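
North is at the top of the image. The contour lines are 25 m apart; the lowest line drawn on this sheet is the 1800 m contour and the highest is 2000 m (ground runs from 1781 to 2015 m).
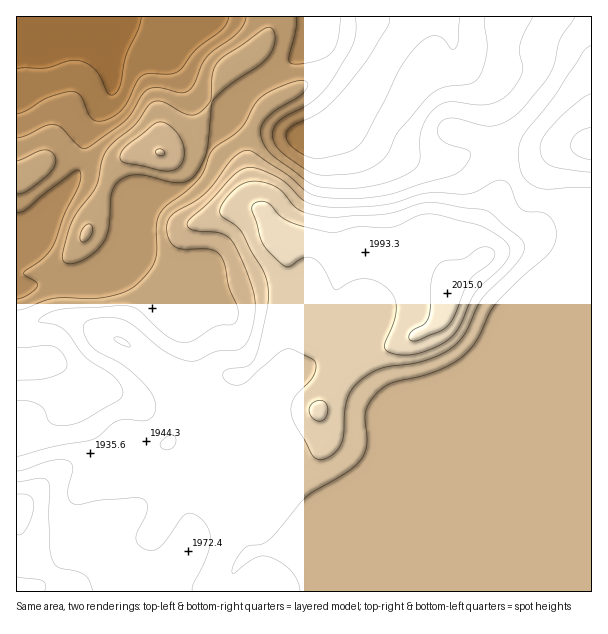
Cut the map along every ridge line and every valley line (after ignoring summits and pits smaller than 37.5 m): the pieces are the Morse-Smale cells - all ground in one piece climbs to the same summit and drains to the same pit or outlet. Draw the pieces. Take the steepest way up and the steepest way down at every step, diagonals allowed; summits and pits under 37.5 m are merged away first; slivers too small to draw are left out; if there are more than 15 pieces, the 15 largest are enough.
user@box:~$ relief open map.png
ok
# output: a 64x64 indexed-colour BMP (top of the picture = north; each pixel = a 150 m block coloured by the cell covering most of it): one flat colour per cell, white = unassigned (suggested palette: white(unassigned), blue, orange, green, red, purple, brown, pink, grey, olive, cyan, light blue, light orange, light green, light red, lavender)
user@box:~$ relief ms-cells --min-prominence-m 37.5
<image width="64" height="64" href="data:image/bmp;base64,Qk12CAAAAAAAAHYAAAAoAAAAQAAAAEAAAAABAAQAAAAAAAAIAAATCwAAEwsAABAAAAAAAAAA////ALR3HwAOf/8ALKAsACgn1gC9Z5QAS1aMAMJ34wB/f38AIr28AM++FwDox64AeLv/AIrfmACWmP8A1bDFACIiIiIiIiIiIiIiIhERERERERERERERERERERERERERIiIiIiIiIiIiIiIiEREREREREREREREREREREREREREiIiIiIiIiIiIiIiIRERERERERERERERERERERERERESIiIiIiIiIiIiIiIiERERERERERERERERERERERERERIiIiIiIiIiIiIiIiIhEREREREREREREREREREREREREiIiIiIiIiIiIiIiIiERERERERERERERERERERERERESIiIiIiIiIiIiIiIiERERERERERERERERERERERERERIiIiIiIiIiIiIiIiIREREREREREREREREREREREREREiIiIiIiIiIiIiIiIhERERERERERERERERERERERERESIiIiIiIiIiIiIiIiERERERERERERERERERERERERERIiIiIiIiIiIiIiIiIREREREREREREREREREREREREREiIiIiIiIiIiIiIiIhERERERERERERERERERERERERESIiIiIiIiIiIiIiIiERERERERERERERERERERERERERIiIiIiIiIiIiIiIiIREREREREREREREREREREREREREiIiIiIiIiIiIiIiIhERERERERERERERERERERERERESIiIiIiIiIiIiIiIiERERERERERERERERERERERERERIiIiIiIiIiIiIiIiEREREREREREREREREREREREREREiIiIiIiIiIiIiIiIREREREREREREREREREREREREREYIiIiIiIiIiIiIiIRERERERERERERERERERERERERERiIgiIiIiIiIiIiIRERERERERERERERERERERERERERGIiIIiIiIiIiIiIhEREREREREREREREREREREREREREYiIiCIiIiIiIiIhERERERERERERERERERERERERERERiIiIIiIiIiIiIiERERERERERERERERERERERERERERGIiIgiIiIiIiIiEREREREREREREREREREREREREREREYiIiCIiIiIiIiIRERERERERERERERERERERERERERERIiIiIiIiIiIiIhEREREREREREREREREREREREREREREiIiIiIiIiIiIiERERERERERERERERERERERERERERESIiIiIiIiIiIiERERERERERERERERERERERERERERERIiIiIiIiIiIiIREREREREREREREREREREREREREREREiIiIiIiIiIiIhERERERERERERERERERERERERERERESIiIiIiIiIiIiERERERERERERERERERERERERERERERIiIiIiIiIiIiEREREREREREREREREREREREREREREREiIiIiIiIiIiIRERERERERERERERERERERERERERERESIiIiIiIiIiIRERERERERERERERERERERERERERERERREREQiIiIiIhERERERERERERERERERERERERERERERFEREREESIiIhEREREREREREREREREREREzEREREREREUREREREESIhERERERERERERERERERERETMxERERERERRERERERBERERERERERERERERERERERETMzMRERERERFEREREREERERERERERERERETMzMzMxERMzMxEREREREWZERERERBEREREREREREzMzMzMzMzMzMzMxERERERERZkREREREQREREREREREzMzMzMzMzMzMzMzMRERERERFmZEREREREERERERERETMzMzMzMzMzMzMzMxEREREREWZmREREREQRERERERETMzMzMzMzMzMzMzMzMRERERERZmZkREREREERERERETMzMzMzMzMzMzMzMzMxERERERFmZmREREREREERERETMzMzMzMzMzMzMzMzMzMRGZmZmWZmZkREREREREERERMzMzMzMzMzMzMzMzMzMzGZmZmZZmZmZERERERERBERMzMzMzMzMzMzMzMzMzMzNVmZmZlmZmZkREREREREQRMzMzMzMzMzMzMzMzMzMzNVVZmZmWZmZmRERERERERDMzMzMzMzMzMzMzMzMzMzNVVVVZmZZmZmZkRERERKqqozMzMzMzMzMzMzMzMzMzNVVVVVVVlmZmZmRERERESqqjMzMzMzMzMzMzMzMzMzM1VVVVVVVWZmZmZERERERESqozMzMzMzMzMzMzMzMzMzVVVVVVVVZmZmZmREREREREqqMzMzMzMzMzMzMzMzMzNVVVVVVVVmZmZmZERERERESqozMzMzMzMzMzMzMzMzM1VVVVVVVWZmZmZmREREREREMzMzMzMzMzMzMzMzMzMzVVVVVVVVZmZmZmZkRERERHczMzMzMzMzMzMzMzMzMzNVVVVVVVVmZmZmZmRERERHd3MzMzMzMzMzMzMzMzMzNVVVVVVVVWZmZmZmZERERHd3czMzMzMzMzMzMzMzMzNVVVVVVVVVZmZmZmZEREREd3d3MzMzMzMzMzMzMzMzM1VVVVVVVVVmZmZmZkREREd3d3d3MzMzMzMzMzMzMzM1VVVVVVVVVWZmZmZmRERER3d3d3dzMzMzMzMzMzMzMzVVVVVVVVVVZmZmZmZERERHd3d3d3czMzMzMzMzMzMzVVVVVVVVVVVmZmZmZERER3d3d3d3dzMzMzMzMzMzMzNVVVVVVVVVVWZmZmZmR3d3d3d3d3d3MzMzMzMzMzMzM1VVVVVVVVVV"/>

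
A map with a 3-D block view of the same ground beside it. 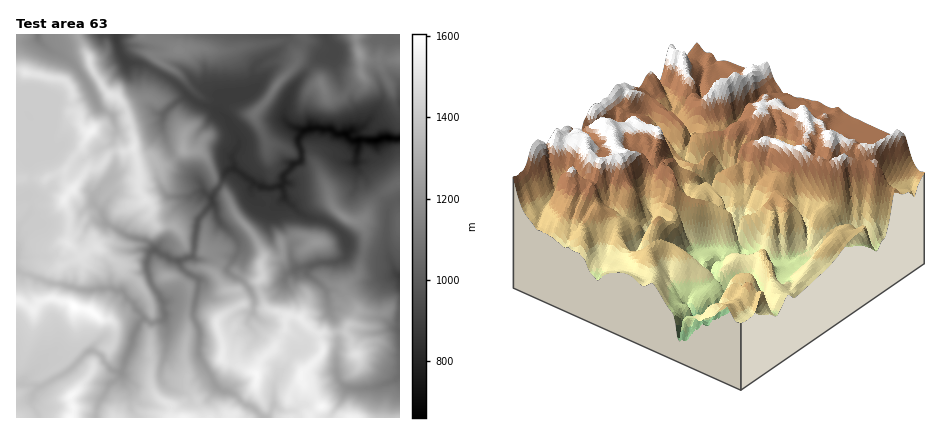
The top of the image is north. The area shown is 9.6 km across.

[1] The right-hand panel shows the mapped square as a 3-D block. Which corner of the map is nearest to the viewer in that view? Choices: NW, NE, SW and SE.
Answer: NE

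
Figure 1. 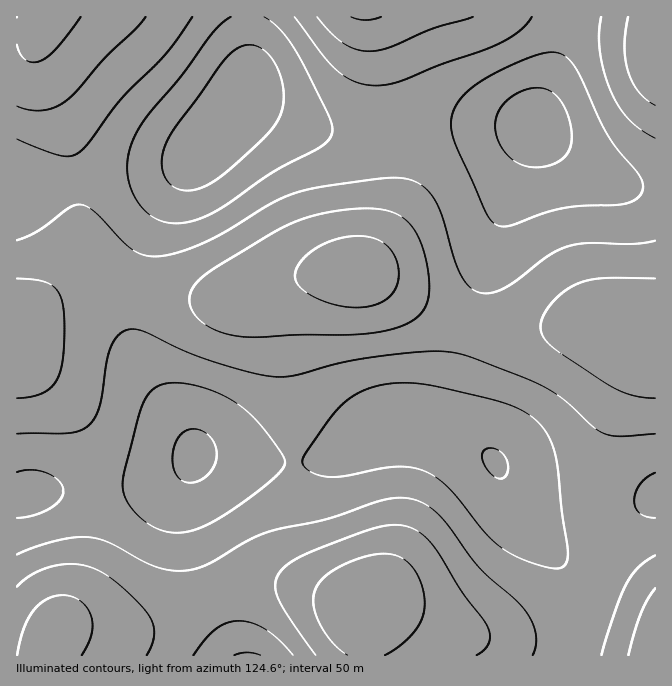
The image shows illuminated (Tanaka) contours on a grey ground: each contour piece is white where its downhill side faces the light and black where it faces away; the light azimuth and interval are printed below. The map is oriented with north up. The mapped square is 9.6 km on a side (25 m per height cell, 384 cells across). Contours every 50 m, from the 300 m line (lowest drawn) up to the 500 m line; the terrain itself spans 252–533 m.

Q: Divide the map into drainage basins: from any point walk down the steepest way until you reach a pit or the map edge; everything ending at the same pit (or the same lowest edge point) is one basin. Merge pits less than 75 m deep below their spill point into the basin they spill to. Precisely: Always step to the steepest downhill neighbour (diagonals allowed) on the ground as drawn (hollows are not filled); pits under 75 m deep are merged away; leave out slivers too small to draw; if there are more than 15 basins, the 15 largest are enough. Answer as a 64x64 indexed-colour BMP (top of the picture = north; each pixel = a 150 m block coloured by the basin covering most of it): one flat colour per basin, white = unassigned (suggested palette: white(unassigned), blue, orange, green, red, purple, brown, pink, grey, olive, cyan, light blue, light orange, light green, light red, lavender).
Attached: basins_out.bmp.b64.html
<image width="64" height="64" href="data:image/bmp;base64,Qk12CAAAAAAAAHYAAAAoAAAAQAAAAEAAAAABAAQAAAAAAAAIAAATCwAAEwsAABAAAAAAAAAA////ALR3HwAOf/8ALKAsACgn1gC9Z5QAS1aMAMJ34wB/f38AIr28AM++FwDox64AeLv/AIrfmACWmP8A1bDFAFVVVVVVVVVVVVVVIiIiIiIiIiIiIiIiIiIiIid3d3d3VVVVVVVVVVVVVVUiIiIiIiIiIiIiIiIiIiIiInd3d3dVVVVVVVVVVVVVUiIiIiIiIiIiIiIiIiIiIiIid3d3d1VVVVVVVVVVVVVSIiIiIiIiIiIiIiIiIiIiIiJ3d3d3VVVVVVVVVVVVVSIiIiIiIiIiIiIiIiIiIiIiInd3d3dVVVVVVVVVVVVVIiIiIiIiIiIiIiIiIiIiIiIid3d3d1VVVVVVVVVVVVUiIiIiIiIiIiIiIiIiIiIiIiJ3d3d3VVVVVVVVVVVVUiIiIiIiIiIiIiIiIiIiIiIiJ3d3d3dVVVVVVVVVVVVSIiIiIiIiIiIiIiIiIiIiIiInd3d3d1VVVVVVVVVVVSIiIiIiIiIiIiIiIiIiIiIiInd3d3d3VVVVVVVVVVVVIiIiIiIiIiIiIiIiIiIiIiInd3d3d3dVVVVVVVVVVVUiIiIiIiIiIiIiIiIiIiIiInERd3d3d1VVVVVVVVVVUiIiIiIiIiIiIiIiIiIiIiIiERERd3d3VVVVVVVVVVVSIiIiIiIiIiIiIiIiIiIiIiERERERd3dVVVVVVVVVVVIiIiIiIiIiIiIiIiIiIiIiERERERERd1VVVVVVVVVVUiIiIiIiIiIiIiIiIiIiIiIRERERERERERERVVVVVVVSIiIiIiIiIiIiIiIiIiIiIRERERERERERERERERERVVIiIiIiIiIiIiIiIiIiIiIhERERERERERERERERERERUiIiIiIiIiIiIiIiIiIiIhERERERERERERERERERERERIiIiERERIiIiIiIiIiIiEREREREREREREREREREREREREREREREREiIiIiIiIiERERERERERERERERERERERERERERERERERIiIiIiIhERERERERERERERERERERERERERERERERERERIiIiEREREREREREREREREREREREREREREREREREREREREREREREREREREREREREREREREREREREREREREREREREREREREREREREREREREREREREREREREREREREREREREREREREREREREREREREREREREREREREREREREREREREREREREREREREREREREREREREREREREREREREREREREREREREREREREREREREREREREREREREREREREREREREREREREREREREREREREREREREREREREREREREREREREREREREREREREREREREREREREREREREREREREREREREREREREREREREREREREREREREREREREREREREREREREREREREREREREREREREREREREREREREREREREREREREREREREREREREREREREREREREREREREREREREREREREREREREREREREREREREREREREREREREREREREREREREREREREREREREREREREREREREREREREREREREREREREREREREREREREREREREREREREREREREREREREREREREREREREREREREREREREREREREREREREREREREREREREREREREREREREREREREREREREREREREREREREREREREREREREREREREREREREREREREREREREREREREREREREREREREREREREREREREREREREREREREREREREREREREREREREREREREREREREREREREREREREREREREREREREREREREREREREREREREREREREREREREREREREREREREREREREREREREREREREREREREREREREREREREREREREREREREREREREREREREREREREREREREREREREREREREREREREREREREREREREREREREREREREREREREREREREREREREREREREREREREREREREREREREREREREREREREREREREREREREREREREREREREREREREREzMzERERERERERERERERERERERERERERERERERERFmZjMzMzMzMzERERERERERERERERERERERERERERERZmZmMzMzMzMzMzMxEREREREREREREREREREREREREWZmZmYzMzMzMzMzMzMREREREREREREREREREREREREWZmZmZjMzMzMzMzMzMzERERERERERERERERERERERFmZmZmZmMzMzMzMzMzMzMxERERERFERERBERERERERFmZmZmZmYzMzMzMzMzMzMzMREREURERERERERERERERGZmZmZmZjMzMzMzMzMzMzMzERREREREREREREREREREZmZmZmZmMzMzMzMzMzMzMzMURERERERERERERERERERGZmZmZmYzMzMzMzMzMzMzMzREREREREREREREREREREZmZmZmZjMzMzMzMzMzMzMzNERERERERERERERERERERmZmZmZmMzMzMzMzMzMzMzM0REREREREREREREREREREZmZmZmYzMzMzMzMzMzMzMzRERERERERERERERERERERmZmZmZjMzMzMzMzMzMzMzNERERERERERERERERERERGZmZmZmMzMzMzMzMzMzMzM0RERERERERERERERERERERmZmZmYzMzMzMzMzMzMzMzRERERERERERERERERERERGZmZmZjMzMzMzMzMzMzMzNEREREREREREREREREREREZmZmZm"/>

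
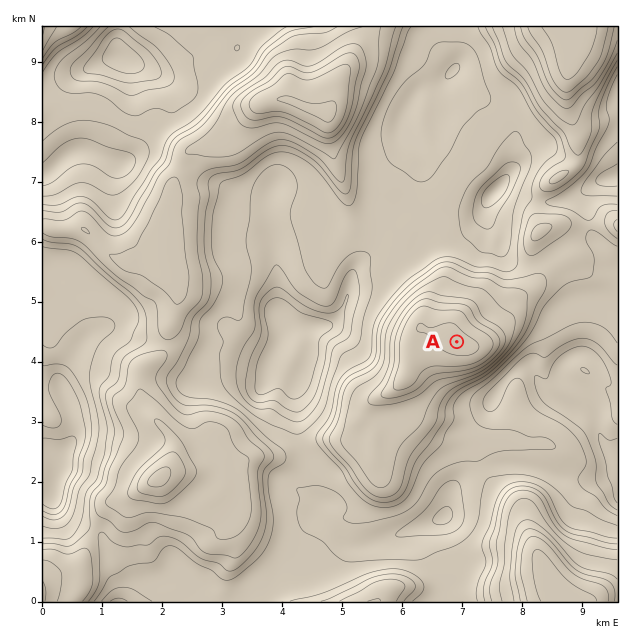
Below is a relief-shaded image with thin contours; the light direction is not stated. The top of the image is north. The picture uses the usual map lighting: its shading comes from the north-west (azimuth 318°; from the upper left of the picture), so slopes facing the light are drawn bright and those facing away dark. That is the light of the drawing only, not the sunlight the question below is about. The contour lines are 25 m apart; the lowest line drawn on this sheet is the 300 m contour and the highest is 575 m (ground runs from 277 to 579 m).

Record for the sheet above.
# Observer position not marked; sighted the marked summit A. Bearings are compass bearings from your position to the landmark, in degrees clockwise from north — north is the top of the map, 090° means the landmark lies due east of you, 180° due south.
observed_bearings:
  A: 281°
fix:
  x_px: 516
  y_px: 353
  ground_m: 385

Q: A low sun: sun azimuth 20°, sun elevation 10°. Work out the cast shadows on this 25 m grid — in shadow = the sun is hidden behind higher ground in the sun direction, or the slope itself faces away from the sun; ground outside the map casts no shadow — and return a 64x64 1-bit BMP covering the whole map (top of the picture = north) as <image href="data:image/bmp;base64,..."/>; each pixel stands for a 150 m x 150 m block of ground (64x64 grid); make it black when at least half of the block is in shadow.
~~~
<image width="64" height="64" href="data:image/bmp;base64,Qk0+AgAAAAAAAD4AAAAoAAAAQAAAAEAAAAABAAEAAAAAAAACAAATCwAAEwsAAAIAAAAAAAAA////AAAAAAAAgAAAAAAAAAAAAAAAAAAAAAAAAAAAAAAAAGAAAAAAAAAA8AAAAAAAAAHAAAAAAAAAAwAAAAAAAAACAAAAAAAAAAAAAAAAAAAAAAAAHAAAAAAYAAA+AAAAABgAAD4AAAAAAAAAeAAAAAAAAADwAAAAAAAAAeAAAAAAAAABwAAAAAAAAAGAAAAAAAAAAQAAAAAAAAAAAAAAAAAAAAAAAAAAAAAAAAAAAAABAAAAAwcAAAAAAAADh4AAAAAAAACPwAAAAAAAAA/gAAAAAAAAD+AAAAAAAAAD8AAAAAAAAAA4AgAAAAAAAAAMAAAAAAAAAAAAAAACAAAAAAAAAAcAAAAAAGAAHwAAAAAB4AAcAAAAAAPgABAAAAAAB8AAAAAAAAAPgAAAAAAAAB4AAAAAAAAA/AAAAAAAAAD4AAAAAAAAAfAAAAAAAAABAAAAAAAAAAAAAAAAAAAAAAAAAAAAAAAAAAAAAIAAAAAAAAABgAAAwAAACA+AAAAAAAAcf4AAAAAAABz/AAAAAAAAAP4AAAAAAAAAfwAAAIAAAAB/gAABwAAAAf8AAAPAAAAB/AAAA4AAAADwAAAHwAAAAAAAAAfAAAAAAAAAH8AAAAAAAAAdgAAAAAAAAD0AAAAAAAAAOAAAAAAAAAAiADBwAAAAAGYAMHAAAAAAYAAAwAAAAAAAAA=="/>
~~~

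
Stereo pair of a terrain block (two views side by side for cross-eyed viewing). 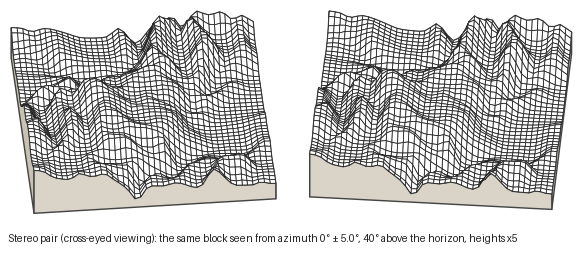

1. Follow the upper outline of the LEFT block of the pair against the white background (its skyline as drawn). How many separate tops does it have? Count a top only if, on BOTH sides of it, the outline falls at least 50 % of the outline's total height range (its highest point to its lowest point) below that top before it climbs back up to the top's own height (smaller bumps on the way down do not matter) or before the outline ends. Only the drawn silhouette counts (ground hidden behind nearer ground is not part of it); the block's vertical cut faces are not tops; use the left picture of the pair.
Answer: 0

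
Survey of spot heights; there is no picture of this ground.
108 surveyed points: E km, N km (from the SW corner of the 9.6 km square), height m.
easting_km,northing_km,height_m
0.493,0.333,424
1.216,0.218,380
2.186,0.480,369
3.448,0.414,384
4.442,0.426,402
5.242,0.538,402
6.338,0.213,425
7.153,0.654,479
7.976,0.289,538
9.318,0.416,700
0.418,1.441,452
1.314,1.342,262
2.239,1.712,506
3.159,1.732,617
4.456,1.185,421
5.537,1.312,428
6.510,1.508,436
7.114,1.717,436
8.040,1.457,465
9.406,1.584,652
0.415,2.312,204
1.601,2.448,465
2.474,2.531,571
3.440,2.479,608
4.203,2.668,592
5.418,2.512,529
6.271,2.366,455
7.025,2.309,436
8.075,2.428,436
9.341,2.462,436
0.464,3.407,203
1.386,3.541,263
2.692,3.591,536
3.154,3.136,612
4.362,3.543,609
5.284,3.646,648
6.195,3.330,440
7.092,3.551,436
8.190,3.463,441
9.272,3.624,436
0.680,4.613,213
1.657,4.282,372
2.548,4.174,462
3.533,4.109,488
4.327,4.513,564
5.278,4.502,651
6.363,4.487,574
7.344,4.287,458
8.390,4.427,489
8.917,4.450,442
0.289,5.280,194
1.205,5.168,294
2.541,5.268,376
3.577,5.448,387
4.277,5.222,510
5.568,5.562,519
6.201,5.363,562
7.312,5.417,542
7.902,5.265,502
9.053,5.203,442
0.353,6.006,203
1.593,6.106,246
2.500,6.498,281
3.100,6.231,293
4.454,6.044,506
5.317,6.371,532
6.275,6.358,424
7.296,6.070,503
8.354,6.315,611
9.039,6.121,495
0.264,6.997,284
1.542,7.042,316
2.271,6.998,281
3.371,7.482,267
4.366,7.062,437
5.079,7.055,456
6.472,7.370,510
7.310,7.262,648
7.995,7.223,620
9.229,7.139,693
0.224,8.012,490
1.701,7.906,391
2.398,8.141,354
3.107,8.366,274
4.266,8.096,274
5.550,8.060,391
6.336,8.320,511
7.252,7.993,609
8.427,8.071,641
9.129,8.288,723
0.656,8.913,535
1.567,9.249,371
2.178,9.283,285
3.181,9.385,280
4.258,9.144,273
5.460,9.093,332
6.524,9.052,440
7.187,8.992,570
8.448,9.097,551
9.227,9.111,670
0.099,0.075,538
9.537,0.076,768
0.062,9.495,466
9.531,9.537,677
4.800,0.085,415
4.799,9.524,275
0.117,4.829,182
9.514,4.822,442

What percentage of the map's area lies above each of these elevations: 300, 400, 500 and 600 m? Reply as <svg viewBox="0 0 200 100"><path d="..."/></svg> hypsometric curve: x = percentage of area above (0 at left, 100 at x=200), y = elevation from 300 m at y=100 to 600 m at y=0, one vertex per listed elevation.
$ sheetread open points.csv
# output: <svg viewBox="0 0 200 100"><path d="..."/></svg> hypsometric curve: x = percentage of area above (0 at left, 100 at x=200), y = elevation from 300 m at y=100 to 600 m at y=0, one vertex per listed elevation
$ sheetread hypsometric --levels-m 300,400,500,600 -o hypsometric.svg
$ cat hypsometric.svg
<svg viewBox="0 0 200 100"><path d="M165 100l-27-33-70-34-41-33"/></svg>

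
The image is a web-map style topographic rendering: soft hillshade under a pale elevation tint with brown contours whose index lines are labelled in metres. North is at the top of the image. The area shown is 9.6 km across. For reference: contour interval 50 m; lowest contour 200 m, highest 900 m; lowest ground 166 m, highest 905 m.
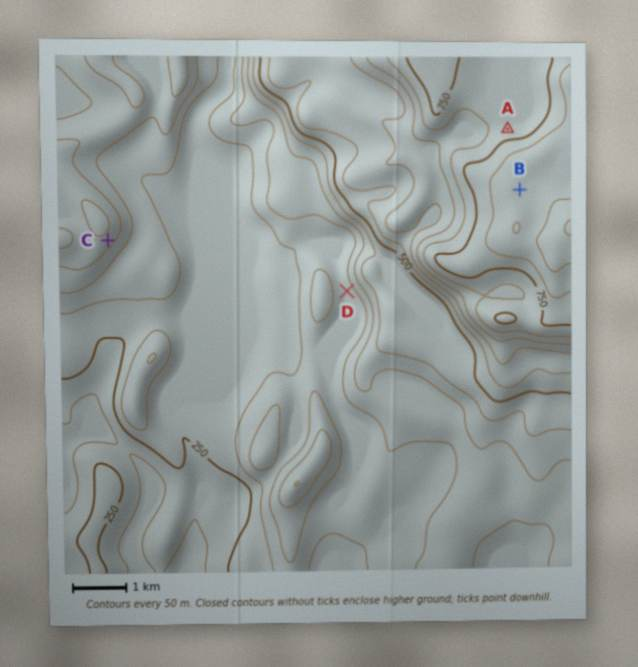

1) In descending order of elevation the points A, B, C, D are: B A C D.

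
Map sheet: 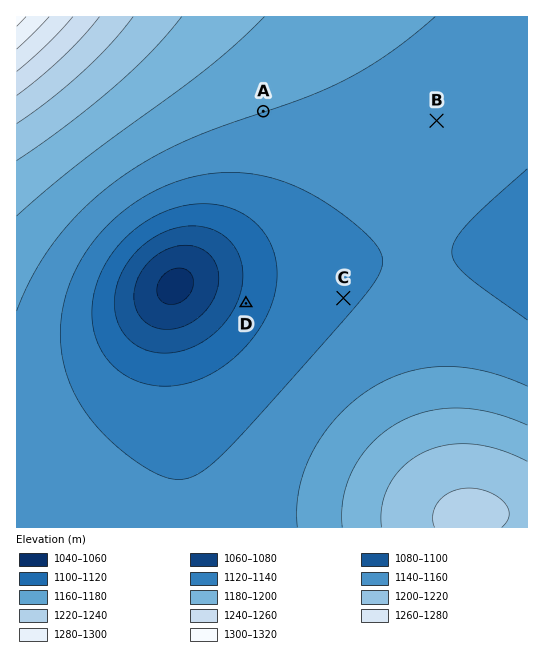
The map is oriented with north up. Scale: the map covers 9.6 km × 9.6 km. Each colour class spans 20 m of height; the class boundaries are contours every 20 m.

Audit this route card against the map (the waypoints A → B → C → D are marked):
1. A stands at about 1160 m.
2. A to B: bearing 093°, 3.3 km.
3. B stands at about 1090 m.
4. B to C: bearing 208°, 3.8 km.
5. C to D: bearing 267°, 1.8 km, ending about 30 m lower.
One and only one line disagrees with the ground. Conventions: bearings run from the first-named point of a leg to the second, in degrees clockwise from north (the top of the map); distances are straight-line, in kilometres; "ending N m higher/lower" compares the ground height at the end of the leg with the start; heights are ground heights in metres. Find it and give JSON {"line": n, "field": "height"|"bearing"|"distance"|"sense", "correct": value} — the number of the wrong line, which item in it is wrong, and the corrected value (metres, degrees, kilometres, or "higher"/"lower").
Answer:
{"line": 3, "field": "height", "correct": 1150}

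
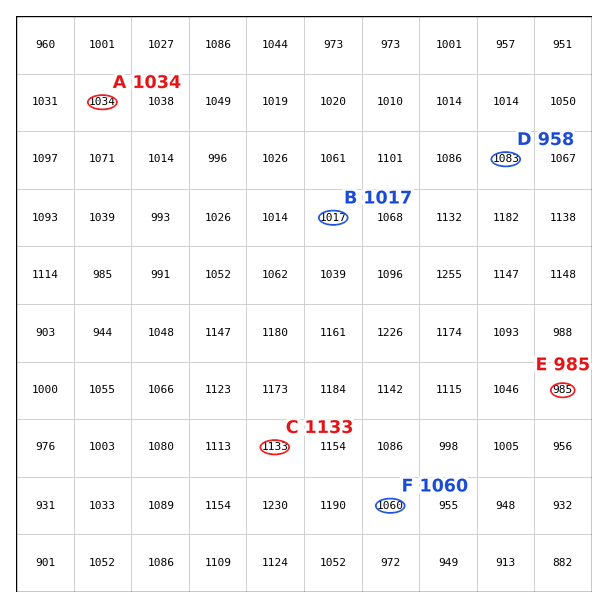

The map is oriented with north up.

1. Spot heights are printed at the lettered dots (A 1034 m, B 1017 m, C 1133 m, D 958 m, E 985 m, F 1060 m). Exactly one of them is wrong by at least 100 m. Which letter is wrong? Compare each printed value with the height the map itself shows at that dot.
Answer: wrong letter D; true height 1083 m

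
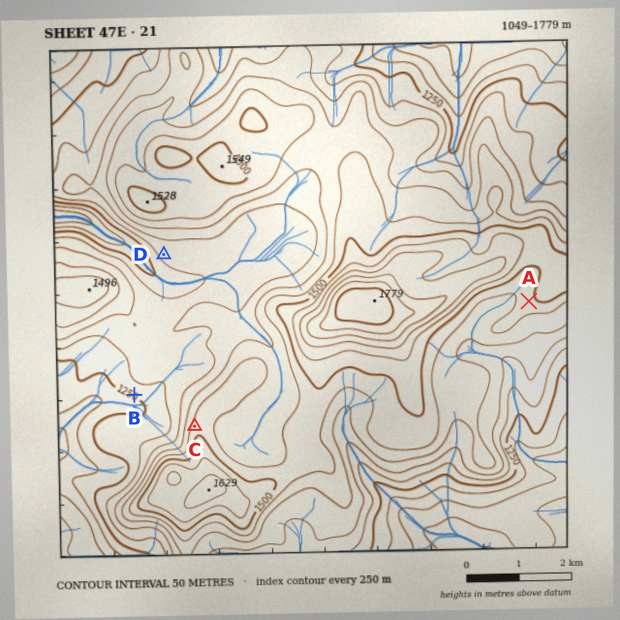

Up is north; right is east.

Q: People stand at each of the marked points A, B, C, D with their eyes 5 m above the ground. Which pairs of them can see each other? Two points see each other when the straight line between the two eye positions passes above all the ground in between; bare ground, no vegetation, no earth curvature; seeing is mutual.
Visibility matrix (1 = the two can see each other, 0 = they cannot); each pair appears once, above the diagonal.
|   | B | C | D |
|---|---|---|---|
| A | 0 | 0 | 0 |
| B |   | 1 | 0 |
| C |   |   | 1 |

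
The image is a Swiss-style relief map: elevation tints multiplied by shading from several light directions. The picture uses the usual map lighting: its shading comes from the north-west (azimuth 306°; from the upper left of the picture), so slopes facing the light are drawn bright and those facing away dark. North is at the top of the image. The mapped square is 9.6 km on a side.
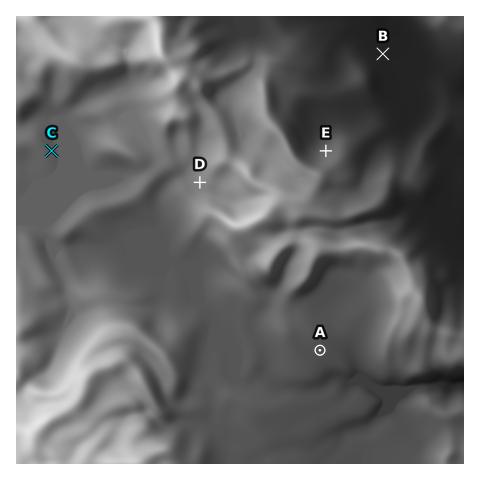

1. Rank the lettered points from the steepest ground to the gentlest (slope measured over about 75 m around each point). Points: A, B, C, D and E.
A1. E D C A B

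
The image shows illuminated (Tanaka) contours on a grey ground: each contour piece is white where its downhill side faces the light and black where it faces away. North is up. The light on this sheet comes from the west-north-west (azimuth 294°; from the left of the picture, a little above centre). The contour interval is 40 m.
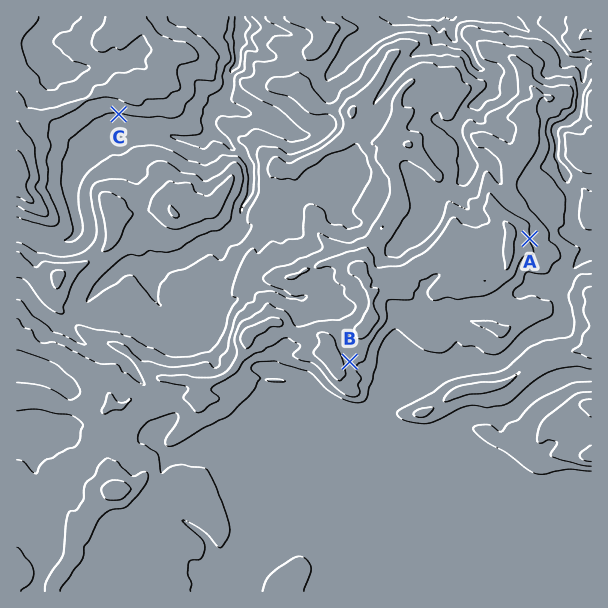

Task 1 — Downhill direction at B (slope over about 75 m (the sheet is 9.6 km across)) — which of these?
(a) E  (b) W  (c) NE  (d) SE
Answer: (a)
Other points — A E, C S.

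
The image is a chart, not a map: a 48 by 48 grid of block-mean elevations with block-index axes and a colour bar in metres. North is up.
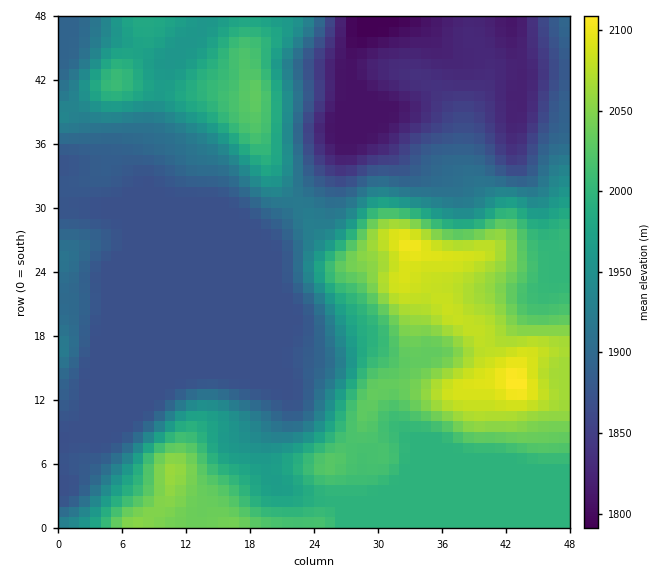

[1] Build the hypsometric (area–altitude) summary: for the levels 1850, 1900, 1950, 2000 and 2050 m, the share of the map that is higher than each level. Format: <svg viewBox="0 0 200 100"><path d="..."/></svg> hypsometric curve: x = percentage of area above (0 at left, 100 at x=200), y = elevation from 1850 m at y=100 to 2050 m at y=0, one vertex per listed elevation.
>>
<svg viewBox="0 0 200 100"><path d="M178 100l-60-25-26-25-39-25-33-25"/></svg>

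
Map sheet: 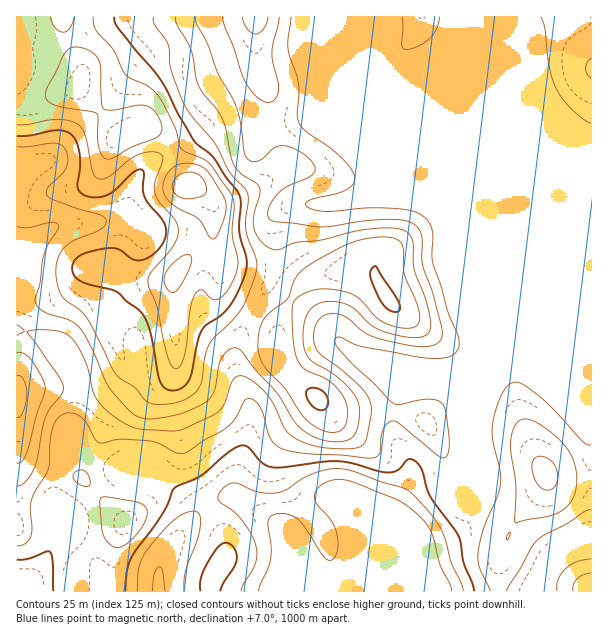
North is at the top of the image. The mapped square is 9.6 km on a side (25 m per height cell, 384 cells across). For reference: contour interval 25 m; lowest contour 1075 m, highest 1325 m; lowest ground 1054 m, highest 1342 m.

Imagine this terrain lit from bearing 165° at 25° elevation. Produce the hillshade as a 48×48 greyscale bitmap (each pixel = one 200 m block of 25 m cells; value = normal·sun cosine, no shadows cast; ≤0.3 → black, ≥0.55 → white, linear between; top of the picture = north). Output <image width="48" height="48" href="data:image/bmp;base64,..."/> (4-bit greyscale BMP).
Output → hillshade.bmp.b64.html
<image width="48" height="48" href="data:image/bmp;base64,Qk32BAAAAAAAAHYAAAAoAAAAMAAAADAAAAABAAQAAAAAAIAEAAATCwAAEwsAABAAAAAAAAAAAAAAABEREQAiIiIAMzMzAERERABVVVUAZmZmAHd3dwCIiIgAmZmZAKqqqgC7u7sAzMzMAN3d3QDu7u4A////AJh2Z4iJmHZWiru5d3iIh3d3iZiIqqhkRKl2Z4iaqHZVeau5h3iIh3d3iIiImqhkM8qGZ4mruoZVaJqph4iIiHd3eId4mql0MtuXZ4ms3JZVVniJiIiIiHd3d3ZmiaqXVLqHZnis7bhlVWd4iIiIiHd4iIdVeKu6h5mHdneJzcqGVWZ5mYd3iIiJmZhlZ6vMuoiIiHZmisuXZmeaqXZniJmqqph1V5rMy5mZmYZEV5qpd3mruYd4mau6qYh1VomrurupmXZUVoqqmZmru6qavNy5iHd2Vnmamcyoh3dmd4qrqpmqvN3d3uyod3d3ZniIiLuod3iIiJqqupmazf///sqZiHd3d3d3d7uYd4qqqqqqq6mazf///KmamYh3dmZWZqqod4m83Lu7u6mJvO//25mqmYh3dlVVVqu5iIm87tzMu6mIm93cupmZiId2ZlVVZ6vLmZmr3d3cy6mImruqqZh3d4d2VlVVd5rMuZmqrN7dy6mZmZmHeHdVVod2VVVWd4mqmImpmc3cuqq6qGZVVWZlVnd3VVVnd3d3h4mpiKzKqrvLljIiNWd3d3d3ZWZ3d2Znd4iYd4q6mqu6lSETVniJmYh3dnd3d0VneIiId4mqqqmIhkM1eaq8y6h3d3d3d0V4iZiHd3mrupdmeHZorN7/25h3d3d3d2iqqpiIh3irzKdVeZmZve/+yXd3d3d3d5q8uoiJh3ibzbhVebu7vN3Ll3d3d3d3d5mruoeJmIiazchles3cuqmYd3d3d3d3d3d5qYiIiImprMp1ac3duYd2d4d3d3d3d3ZnmZmId4mpm8uGZ5u7qHdmZ4d3d3d3d3dmeIiHVFiqmruXVWeIh3h3Z3d3d3d3d3dUVmd2QRSJiJl2VERVZniYiHd3d3d3d4dTM0VWUhNoiHZmVDIjNFaJmHd3d3d3d4h0MzRWZURniYZVRDEAABJHiHd3d3d3d5mXZmZniIeImql1MyIQAAAUeHd3d3d3d4mqqqmImrupmquXVEQzIREkZ3d3d3d3d3iaq8uoibzKh4q6mIh3ZVVWd3d3d3d3d3Zneby5dnipY0aKu7qZh3d3d3d3d3d3d3ZVVpzLdCJEQiNomqmYd3d3d3d3d3d3d4hlVovdtzABJFRWd3d3d3d3d3d3d3d3d7uodnnO63QRNnZmZlVmd3d3d3d3d3d3d+7bmHec7adEV4d2VVVnd3d3d3d3d3d3eO7uyXZomoZVZ4h3ZmZ3d3d3d3d3d3d3ibzd24ZEVmVWZ3iIh3d3d3d3d3d3d3d4mYmru5ZURVVmZniJmId3d3d3d3d3d3eImWd4iZdlRFZ2ZniIiId3d3d3d3d3d3eImWZmaIh1VGd3Z3iIiId3d4h3d3d3d3eIiHdmZnh2VWiHd4iHd4d3d4iId3d3d3d3d3d2ZWd2VniHd4iId3d3d3iZh3d3d3d3Znd3ZVVmZndnd4mZiHd3d3eKmHd3d3d2Znd4h2VmZ3ZneImqmHd3d3Z5qXd3d3d2Znd4mHZmd3Znd4mrqHd3d3d4mYd3d3d3Zg=="/>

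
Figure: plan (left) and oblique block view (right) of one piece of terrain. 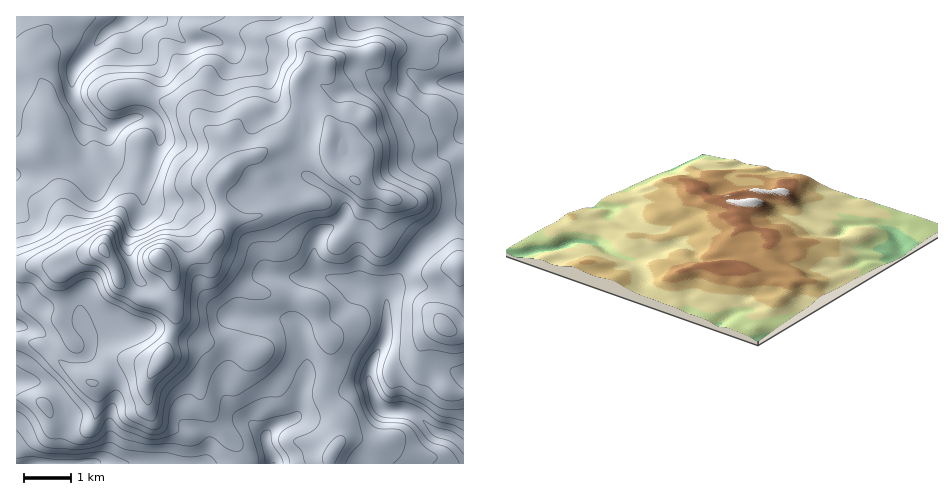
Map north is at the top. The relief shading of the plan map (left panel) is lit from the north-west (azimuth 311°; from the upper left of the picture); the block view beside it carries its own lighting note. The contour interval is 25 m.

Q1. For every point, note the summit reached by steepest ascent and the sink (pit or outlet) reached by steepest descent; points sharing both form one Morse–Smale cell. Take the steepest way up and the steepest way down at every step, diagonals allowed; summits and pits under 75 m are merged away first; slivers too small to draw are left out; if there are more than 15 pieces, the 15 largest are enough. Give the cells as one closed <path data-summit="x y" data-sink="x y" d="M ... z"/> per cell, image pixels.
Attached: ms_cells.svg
<path data-summit="159 258" data-sink="129 17" d="M323 16l-307 1 1 323 23 5 33 27 19 12 7-3 16-14 9-5 33 4 7-9 12-37-4-12-5-4 5-11 2-13-9-17 9 1 28-9 27-35 23-2 43-14 20-4 9-17 11-11 6 0 15 8 6-18-1-12-13-15-17-1-1-12-6-11-20-17-6-9 3-10 11-12-4-15 15-20z"/><path data-summit="159 258" data-sink="32 463" d="M203 254l-29 10-10 0 6 7 4 9-2 13-5 11 5 4 4 11-12 38-7 9-9 0-10-4-18 2-24 18-2 2 4 12 0 11-4 16-5 4-34-7-10-14 16-5 25-20-46-36-24-4 1 123 313-1 0-5 10-17 2-9-2-9-17-30 8-30 0-16-2-8-7-11-7-22-10-6-12-4-43-6-22-16-12-5z"/><path data-summit="159 258" data-sink="463 446" d="M341 172l-6 0-7 7-13 21-20 4-43 14-25 3-23 34 12 14 12 5 22 16 43 6 12 4 10 6 7 22 7 11 2 8 0 16-8 30 17 30 2 9-2 9-10 17 0 6 133 0 1-18-2-2-14-9-11-3-17-15-10-5-27-3-8-9-7-22 4-15 10-19 4-11 1-40 29-41 29-25-25-22-28-6-24-8-12-11z"/><path data-summit="159 258" data-sink="463 17" d="M463 16l-138 0-2 12-15 20 4 15-14 17 0 5 5 9 12 8 11 13 5 11 0 8 17 1 13 15 1 12-6 18 12 11 24 8 28 6 25 21 19-11z"/><path data-summit="445 326" data-sink="463 446" d="M446 227l-15 11-15 14-29 41-1 40-4 11-10 19-4 15 7 22 8 9 27 3 10 5 17 15 11 3 15 10 1-112-12-2-8-5 2-8 11-17 3-29-3-24-6-14z"/><path data-summit="159 258" data-sink="463 446" d="M88 381l-6 3-21 17-15 6 9 13 29 7 5 0 5-4 4-16 0-11-3-11z"/><path data-summit="445 326" data-sink="129 17" d="M463 266l-4 0 1 14-4 25-12 17 2 6 9 4 9 0z"/><path data-summit="445 326" data-sink="463 17" d="M463 216l-7 2-11 9 10 14 5 25 4-1z"/>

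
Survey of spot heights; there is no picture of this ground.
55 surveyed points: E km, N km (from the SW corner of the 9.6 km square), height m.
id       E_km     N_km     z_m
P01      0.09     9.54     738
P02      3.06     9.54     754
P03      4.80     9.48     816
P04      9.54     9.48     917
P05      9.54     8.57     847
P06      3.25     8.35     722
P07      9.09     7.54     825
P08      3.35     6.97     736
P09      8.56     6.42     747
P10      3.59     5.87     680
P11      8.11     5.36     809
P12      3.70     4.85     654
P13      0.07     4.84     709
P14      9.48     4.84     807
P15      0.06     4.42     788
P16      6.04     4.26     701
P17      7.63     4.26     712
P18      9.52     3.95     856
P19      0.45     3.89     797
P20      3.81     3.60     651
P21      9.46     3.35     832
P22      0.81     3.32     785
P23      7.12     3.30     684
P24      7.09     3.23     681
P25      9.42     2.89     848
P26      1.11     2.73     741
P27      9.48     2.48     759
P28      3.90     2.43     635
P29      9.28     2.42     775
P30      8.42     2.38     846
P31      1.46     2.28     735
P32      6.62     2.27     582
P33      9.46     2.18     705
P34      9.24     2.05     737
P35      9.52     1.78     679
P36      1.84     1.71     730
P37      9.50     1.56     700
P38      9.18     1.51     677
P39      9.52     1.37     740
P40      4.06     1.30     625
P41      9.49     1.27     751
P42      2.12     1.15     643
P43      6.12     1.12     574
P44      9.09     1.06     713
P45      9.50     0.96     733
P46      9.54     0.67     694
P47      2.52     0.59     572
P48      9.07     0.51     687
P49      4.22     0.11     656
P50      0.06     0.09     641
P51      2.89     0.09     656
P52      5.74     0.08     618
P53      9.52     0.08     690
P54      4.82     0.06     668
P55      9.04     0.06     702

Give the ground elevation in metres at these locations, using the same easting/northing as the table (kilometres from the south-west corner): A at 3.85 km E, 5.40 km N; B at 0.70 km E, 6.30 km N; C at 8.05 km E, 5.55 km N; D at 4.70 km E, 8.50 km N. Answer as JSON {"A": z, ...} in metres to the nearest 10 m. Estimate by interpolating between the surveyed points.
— {"A": 670, "B": 710, "C": 790, "D": 770}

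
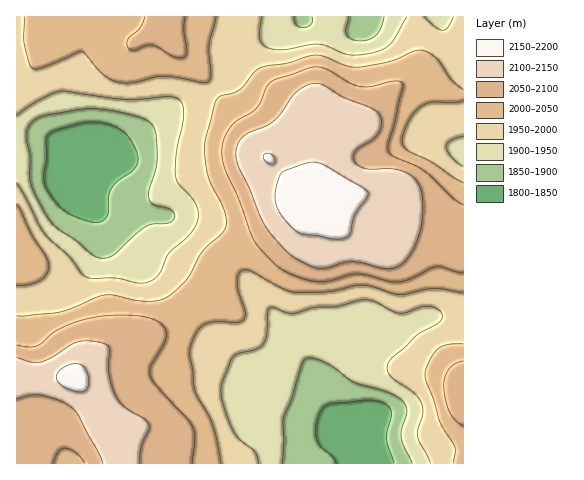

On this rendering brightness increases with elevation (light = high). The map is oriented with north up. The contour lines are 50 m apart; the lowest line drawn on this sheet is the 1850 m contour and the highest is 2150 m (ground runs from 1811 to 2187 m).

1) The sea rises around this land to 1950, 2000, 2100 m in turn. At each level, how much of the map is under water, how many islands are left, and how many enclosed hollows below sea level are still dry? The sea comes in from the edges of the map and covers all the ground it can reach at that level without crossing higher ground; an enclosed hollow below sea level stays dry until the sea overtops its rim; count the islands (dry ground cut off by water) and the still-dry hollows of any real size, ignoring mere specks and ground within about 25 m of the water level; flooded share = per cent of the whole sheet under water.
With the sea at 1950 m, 30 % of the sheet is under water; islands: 0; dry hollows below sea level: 0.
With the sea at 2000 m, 50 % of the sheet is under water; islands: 0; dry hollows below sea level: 0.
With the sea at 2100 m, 85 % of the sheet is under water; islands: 1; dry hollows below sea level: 0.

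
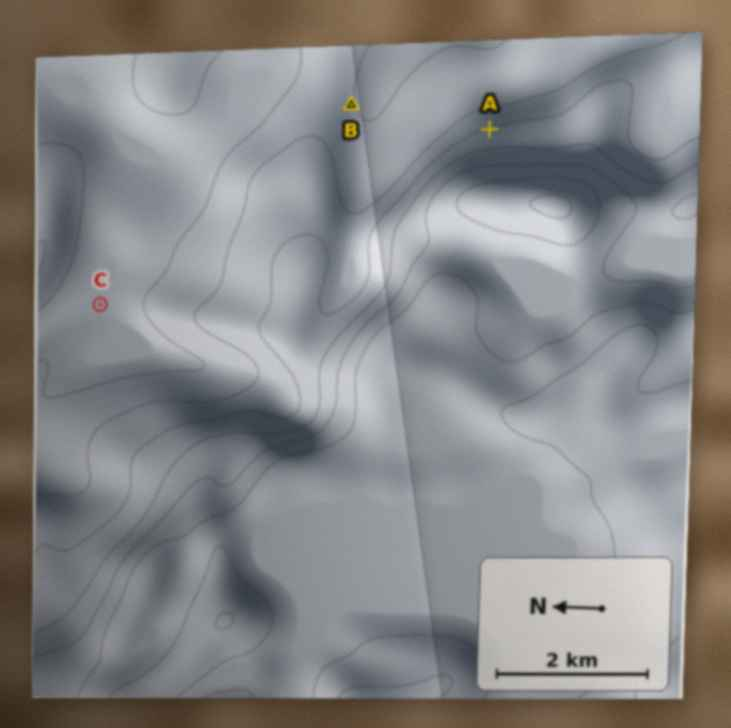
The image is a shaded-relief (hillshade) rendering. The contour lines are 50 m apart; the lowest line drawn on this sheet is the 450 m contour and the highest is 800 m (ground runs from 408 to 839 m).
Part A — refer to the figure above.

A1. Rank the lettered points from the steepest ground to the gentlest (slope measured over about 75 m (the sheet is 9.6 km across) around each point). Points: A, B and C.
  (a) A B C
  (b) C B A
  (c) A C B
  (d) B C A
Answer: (a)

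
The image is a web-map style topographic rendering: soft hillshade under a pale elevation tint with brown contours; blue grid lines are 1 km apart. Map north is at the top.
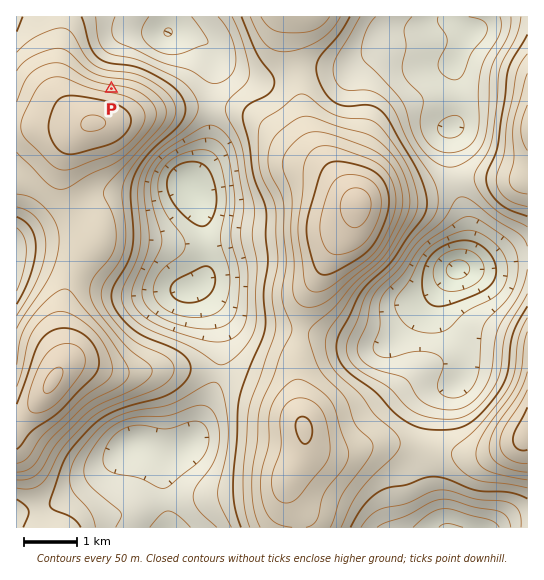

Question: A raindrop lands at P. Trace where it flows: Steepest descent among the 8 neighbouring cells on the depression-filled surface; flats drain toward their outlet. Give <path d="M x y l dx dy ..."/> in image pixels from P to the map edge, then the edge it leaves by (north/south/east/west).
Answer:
<path d="M111 89l0-38 18-17 25 0 0-1 16-16"/>
exit: north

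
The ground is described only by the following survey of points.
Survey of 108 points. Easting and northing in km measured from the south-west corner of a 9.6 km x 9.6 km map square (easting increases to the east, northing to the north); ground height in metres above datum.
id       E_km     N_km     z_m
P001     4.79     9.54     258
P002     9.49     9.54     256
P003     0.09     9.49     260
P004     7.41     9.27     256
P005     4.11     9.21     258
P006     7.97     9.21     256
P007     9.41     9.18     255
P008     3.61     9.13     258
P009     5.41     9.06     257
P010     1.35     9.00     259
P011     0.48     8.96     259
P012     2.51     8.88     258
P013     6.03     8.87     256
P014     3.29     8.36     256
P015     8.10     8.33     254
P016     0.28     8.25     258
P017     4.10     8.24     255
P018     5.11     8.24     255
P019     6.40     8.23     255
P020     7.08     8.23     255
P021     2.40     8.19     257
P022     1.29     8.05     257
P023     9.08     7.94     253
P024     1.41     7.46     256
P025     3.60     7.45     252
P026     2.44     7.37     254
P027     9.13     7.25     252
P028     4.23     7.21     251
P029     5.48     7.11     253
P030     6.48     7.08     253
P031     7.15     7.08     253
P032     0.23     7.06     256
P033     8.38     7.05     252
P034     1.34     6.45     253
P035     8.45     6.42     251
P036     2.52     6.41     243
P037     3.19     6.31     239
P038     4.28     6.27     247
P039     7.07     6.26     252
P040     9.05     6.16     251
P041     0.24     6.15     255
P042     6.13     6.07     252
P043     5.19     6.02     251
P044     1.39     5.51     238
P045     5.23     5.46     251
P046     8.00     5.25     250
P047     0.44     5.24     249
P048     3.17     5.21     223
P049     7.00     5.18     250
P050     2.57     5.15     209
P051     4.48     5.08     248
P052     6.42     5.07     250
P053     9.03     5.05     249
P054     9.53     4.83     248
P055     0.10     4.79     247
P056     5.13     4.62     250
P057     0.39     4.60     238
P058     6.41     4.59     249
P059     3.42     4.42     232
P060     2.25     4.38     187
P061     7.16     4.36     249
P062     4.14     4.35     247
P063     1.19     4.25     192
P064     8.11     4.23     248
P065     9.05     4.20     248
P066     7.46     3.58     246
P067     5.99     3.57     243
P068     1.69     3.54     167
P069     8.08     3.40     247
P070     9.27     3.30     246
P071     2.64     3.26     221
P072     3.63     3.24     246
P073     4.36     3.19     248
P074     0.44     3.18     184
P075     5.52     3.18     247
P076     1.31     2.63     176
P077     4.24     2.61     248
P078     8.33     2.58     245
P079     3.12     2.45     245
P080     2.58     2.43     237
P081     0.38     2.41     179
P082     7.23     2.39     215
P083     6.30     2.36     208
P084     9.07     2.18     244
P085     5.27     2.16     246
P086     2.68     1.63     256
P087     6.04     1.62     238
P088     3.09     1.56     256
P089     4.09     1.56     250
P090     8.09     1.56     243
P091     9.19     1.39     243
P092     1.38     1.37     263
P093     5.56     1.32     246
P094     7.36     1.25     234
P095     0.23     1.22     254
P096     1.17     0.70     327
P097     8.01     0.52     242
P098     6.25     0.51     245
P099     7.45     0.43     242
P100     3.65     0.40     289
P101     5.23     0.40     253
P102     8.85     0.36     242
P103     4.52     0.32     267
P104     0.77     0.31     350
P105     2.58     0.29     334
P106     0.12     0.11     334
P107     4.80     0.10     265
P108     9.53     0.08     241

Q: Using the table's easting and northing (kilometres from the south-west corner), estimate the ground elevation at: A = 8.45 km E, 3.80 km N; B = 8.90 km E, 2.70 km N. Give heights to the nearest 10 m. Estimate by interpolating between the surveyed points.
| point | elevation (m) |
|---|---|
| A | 250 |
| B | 250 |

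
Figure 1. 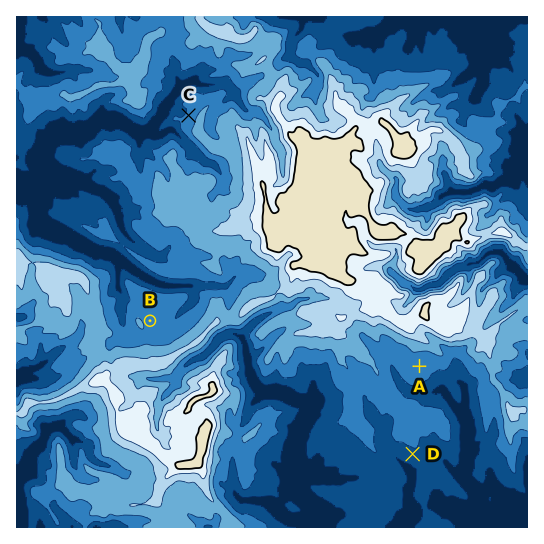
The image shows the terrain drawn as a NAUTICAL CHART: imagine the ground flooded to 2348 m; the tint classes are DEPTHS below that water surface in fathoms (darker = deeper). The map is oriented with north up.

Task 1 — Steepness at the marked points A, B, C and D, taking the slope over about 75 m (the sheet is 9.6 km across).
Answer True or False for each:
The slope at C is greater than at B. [True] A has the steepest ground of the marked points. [False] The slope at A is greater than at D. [False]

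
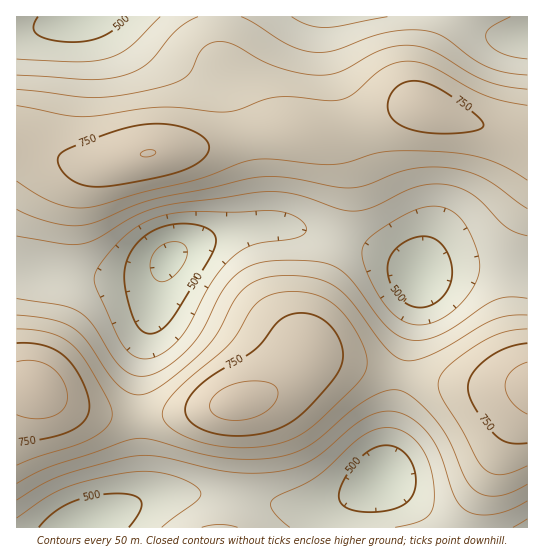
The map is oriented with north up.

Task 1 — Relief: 440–830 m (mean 640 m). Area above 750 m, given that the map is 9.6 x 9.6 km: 11.3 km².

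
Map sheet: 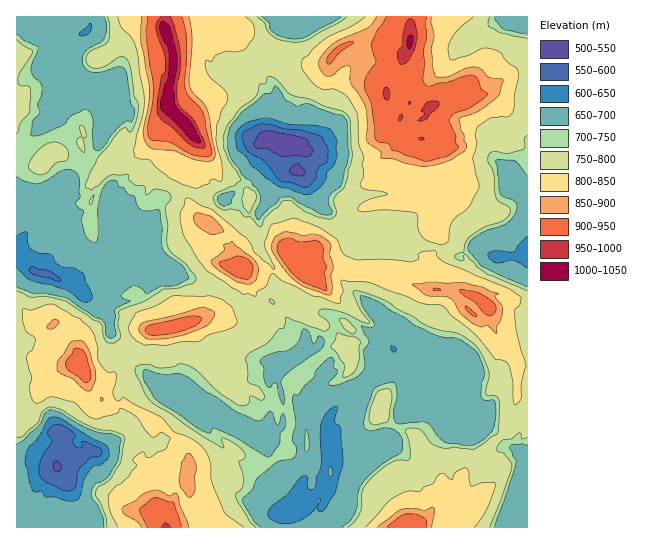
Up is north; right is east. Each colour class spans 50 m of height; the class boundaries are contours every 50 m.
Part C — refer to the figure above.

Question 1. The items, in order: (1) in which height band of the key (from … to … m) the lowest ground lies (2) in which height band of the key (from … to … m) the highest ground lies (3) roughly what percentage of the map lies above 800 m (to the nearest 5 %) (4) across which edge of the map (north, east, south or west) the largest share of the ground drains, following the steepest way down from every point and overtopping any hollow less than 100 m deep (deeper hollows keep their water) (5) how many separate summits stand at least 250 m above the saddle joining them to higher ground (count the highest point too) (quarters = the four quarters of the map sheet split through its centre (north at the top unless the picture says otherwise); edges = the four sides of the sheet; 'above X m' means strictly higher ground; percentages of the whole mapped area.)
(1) Between 500 and 550 m: that is the band holding the lowest ground.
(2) The highest point is somewhere between 1000 and 1050 m.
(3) Roughly 30 % of the ground is higher than 800 m.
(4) Drainage is mainly to the south: more ground falls towards that edge than towards any other.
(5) There is 1 summit with 250 m or more of prominence.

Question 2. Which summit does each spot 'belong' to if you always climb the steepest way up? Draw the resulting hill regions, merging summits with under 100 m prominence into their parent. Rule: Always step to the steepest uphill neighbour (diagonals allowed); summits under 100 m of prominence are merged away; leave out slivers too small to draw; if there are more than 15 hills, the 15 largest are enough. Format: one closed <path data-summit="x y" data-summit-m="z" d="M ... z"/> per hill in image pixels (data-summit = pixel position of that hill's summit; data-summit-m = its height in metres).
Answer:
<path data-summit="169 98" data-summit-m="1014" d="M294 16l-277 0-1 235 16 15 3 6 11 1 13 7 12 0 12 15 14 8 32-2 12-4 6-6 1-12-11-16-9-9-4-13 11-4 16-14 6-12 1-15 7 3 14-7 12-1 12 6 22 2 14 8 7 8 12-2 6-7 12-24 7-7 14-5 0-24-29-8 1-28 6-7 2-9-4-11-6-8-4-13 0-7 5-16 10-11 15-3z"/><path data-summit="410 42" data-summit-m="1011" d="M527 16l-232 0-2 9-15 3-6 6-4 5-5 16 4 20 6 8 4 11-1 7-7 9-1 28 29 8 0 24 6 4 16 24 1 7 12 10 11 16 8 0 16-6 19 0 14 6-1 14 38 2 21 10 17-10 6 0 12 9 32 1 3-2 0-66-7-4-8-7-2-8-12-9 0-8 6-9 8-4 15-1z"/><path data-summit="305 267" data-summit-m="938" d="M298 171l-15 4-7 7-17 32-2 8-6 5 1 7 5 5 3 11 13 17 0 12 6 18-7 5 11-1 20 12 15-1 28 4 36 23 12 10 11 0 8 10 2 20 8 13 23 11 16 21 11 1 4 3 8-1 9 5 12 15 9 2 5-18 8-8 0-166-35-1-12-9-6 0-17 10-21-10-11-2-36 0-11-2-14 0-11 2-5-4-1-7-28-29-1-7-16-24z"/><path data-summit="165 527" data-summit-m="966" d="M17 356l-1 102 13 1 10-4 14 5 8 17 10 9 12 24 6 18 208-1-1-9-5-9 10-11 0-11-26-22-6-12-1 8-6 4-15 0-9-4-17-15-18-23 0-10-2-2-4 0-8-6-19-17-27-15-10 4-16 14 2 12 6 22 0 6-7 9-20 12-9-1-10 5-9-1-5-4-7 1 3-22-4-1-14-16-23-14 3-32z"/><path data-summit="410 527" data-summit-m="934" d="M426 392l-4 0-17 18-14 27-12 12-22 10-21 0 0 18-9 12-3 16-6 0-11-5-6 0-10 9 5 9 2 10 230-1 0-68-11-10-11-2-16-18-5-2-8 1-4-3-11-1-16-21z"/><path data-summit="171 327" data-summit-m="931" d="M142 268l-2 1 1 2 7 8 0 10-7 8-12 4-33 2 12 15 3 15 22 18 2 10 7 10 11 9 17 8 19 17 8 6 13 1 35 13 10-16 0-6-12-18 10-7 2-8 7-7 8 0 5 5 14-9-4-13-8-13-12-9-12-4-4-11-8-4-8-9-12-8-15-3-5-4-22-6-8 1-16-7z"/><path data-summit="82 369" data-summit-m="930" d="M38 272l-3 1-8 21-11 12 0 49 7 12-3 32 23 14 14 16 5 0 17 11 11 11 8 1 20-12 7-9-1-14-4-8-3-18 16-14 9-4 5 1-10-8-4-15-22-18-2-12-11-17-15-9-12-15-12 0-9-5z"/><path data-summit="238 269" data-summit-m="932" d="M191 191l-12 1-14 7-6-2-2 14-6 12-16 14-11 4 4 13 15 15 12 0 16 7 8-1 22 6 5 4 17 4 18 16 8 5 4 10 12 4 12 9 14 26 4-5-6-7 3-10-1-12-19-23 7-5-6-18 0-12-13-17-3-11-6-8 0-4 8-8 0-5-13 1-7-8-14-8-22-2z"/>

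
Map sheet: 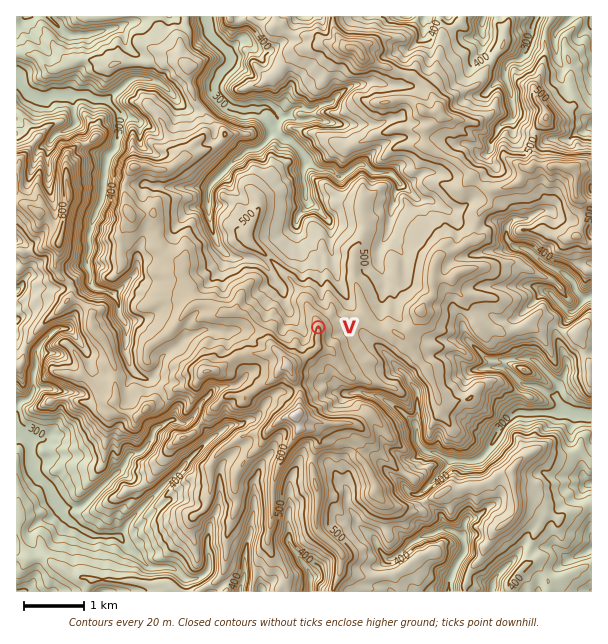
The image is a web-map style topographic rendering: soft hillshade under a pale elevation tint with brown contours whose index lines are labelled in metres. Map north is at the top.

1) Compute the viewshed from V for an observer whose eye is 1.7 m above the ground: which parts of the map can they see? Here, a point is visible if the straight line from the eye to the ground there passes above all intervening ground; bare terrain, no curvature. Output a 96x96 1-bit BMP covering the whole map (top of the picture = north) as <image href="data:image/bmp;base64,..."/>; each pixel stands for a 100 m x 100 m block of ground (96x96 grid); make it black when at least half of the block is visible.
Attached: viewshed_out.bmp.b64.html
<image width="96" height="96" href="data:image/bmp;base64,Qk2+BAAAAAAAAD4AAAAoAAAAYAAAAGAAAAABAAEAAAAAAIAEAAATCwAAEwsAAAIAAAAAAAAA////AAAAAAAAAAAAAAAAAAAAAAAAAAAAAAAAAAAAAAAAAAAAAAAAAAAAAAAAAAAAAAAAAAAAAAAAAAAAAAAAAAAAAAAAAAAAAAAAAAAAAAAAAAAAAAAAAAAAAAAAAAAAAAAAAAAAAAAAAAAAAAAAAAACAAAAAAAAAAAAAAACAAAAAAAAAAAAAAADgAAAAAAAAAAAAAABwAAAAAAAAAAAAAAB4AAAAAAAAAAAAAAAcAAAAAAAAAAAAAAAcAAAAAAAAAAAAAAAMAAAAAAAAAAAAAAAIAAAAAAAAAAAAAA4IAAAAAAAAAAAAAAPYAAAAAAAAAAAAAAD4AAAAAAAAAAAAAAA4AAAAAAAAAAAAAAAMAAAAAAAAAAAAAAAGAAAAAAAAAAAAAAADgAAAAAAAAAAAAAAAwAAAAAAAAAAAAAAAAAAAAAAAAAAAACAAAAAAAAAAAAAAACAAAAAAAAAAAAAgAQAAAAAAAAAAAaAEAYAAAAAAAAAAAcAEAYAAAAAAAAAAAMAAA4AAAAAAAAAAAEAAA4QAAAAAAAAAAAAAAwIAAEAAAAAAAAAAxwAAAMAAAAAAAAAADgAAAMAAAAAAAIAADgAAAMAAAAAAAYAAHgAAAMAAAAAAAcAEOAAAAMAAAAAAA8AEeAAAAIAAAAAAB+AB8AAAAYAAAAAAD8AD8AAAAwAAgAAADoAH4AEgAwABgAAAHYgf8AFiAwADAAAAPwh/vAAAAYADAAAf/xD5vAAAAAADAAAH/zH5/AAAAAAAAAAB9+Px/AAAAAAAAAAB/uJx/AAAAAAAAAAB/ARx/wAAAAAAAAAA/ARx/wAAAAAAAAAA/ARh/yAAAAAAAAAAPwTh/yAAAAAAAAAAPgzh3xgAAAAAAAcAHB/x3wAAAABAAAMAOB/p3wAAAABgEAOB+D/5nwAABMBgGAOD8H///4AAD8BgHAOD+H/f/4AAD4BgHkOB/D3//4AABwAgD+GE/jn+/8AAAgAwB+GAfzH+/8IAA4AwB/CAfwH+fY4AB4AwBngAP4P4eg/AB4AwBH4AP4f8cH+AB8AQDH8AP4f+IP/fjwAQCAAAX492B///PgAwCAAAD4wRD///fgAwDP8AHZAAH54E/gAwD/8AHgAAPDwH/wAwB/+ADgAAP/gHfgAwAAfAA4CB//AMIAAwAAPgAAfj/8AQAAAQAAL4AB/5/wAAAAAAAAAcAH/+PAAAAAAAAADOgP4PgAAAAAAAAABHwPAH/gAAAAAAAAAAAAAAJ/AAYAAAAAAAAAAAB/wAYAAAAAAAAAA/D4AAYAAAAAAAAAD/3IAAQAAAAAAAAAD/+AAAwAAAAAAAD/ggAAAAgAAAAAAB//wAAAAAgAAAAAAAf/+AAAAAAAAAAAAAH//AAAAAAAAAAAIAB//4AAAAAAAAAAcAA//+AAAAAAAAAADAA//8AAAAAAAAAAAAA//wAAAAAAAAAAAAAf/gAAAAAAAAAAAAAAwAAAAAAAAAAAAAHiAAAAAAAAAAAAAAPgAAAAAAAAAAAAAH5gAAAAAAAAAAAAIGwAAAAAAAAA="/>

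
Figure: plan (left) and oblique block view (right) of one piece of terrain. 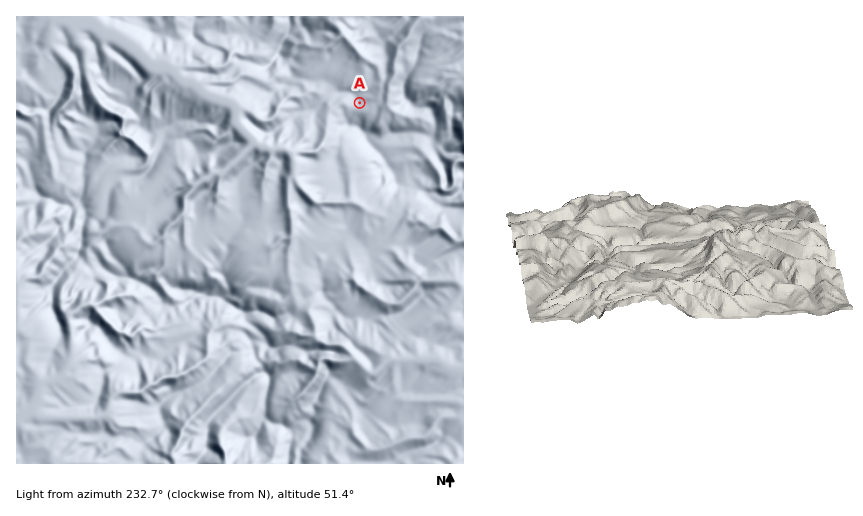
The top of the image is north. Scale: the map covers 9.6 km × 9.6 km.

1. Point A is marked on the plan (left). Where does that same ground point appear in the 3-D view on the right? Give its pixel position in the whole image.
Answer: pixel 571 220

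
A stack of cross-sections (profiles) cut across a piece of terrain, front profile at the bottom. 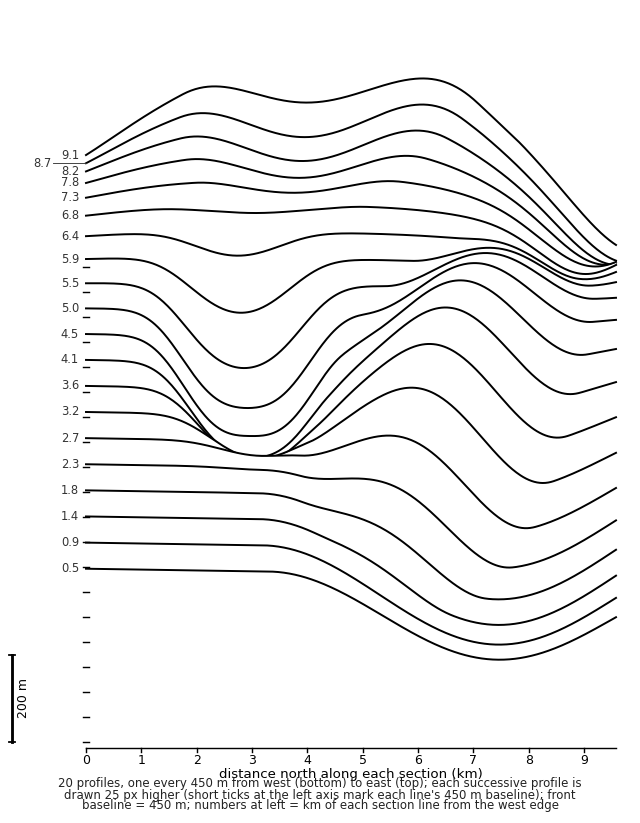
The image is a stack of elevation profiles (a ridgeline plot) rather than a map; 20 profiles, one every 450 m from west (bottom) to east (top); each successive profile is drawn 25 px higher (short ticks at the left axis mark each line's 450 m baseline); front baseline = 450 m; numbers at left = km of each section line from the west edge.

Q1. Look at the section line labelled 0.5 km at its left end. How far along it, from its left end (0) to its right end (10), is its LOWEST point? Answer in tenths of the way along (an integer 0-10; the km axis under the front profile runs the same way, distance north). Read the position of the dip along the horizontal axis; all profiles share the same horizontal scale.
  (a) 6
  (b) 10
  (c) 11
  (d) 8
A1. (d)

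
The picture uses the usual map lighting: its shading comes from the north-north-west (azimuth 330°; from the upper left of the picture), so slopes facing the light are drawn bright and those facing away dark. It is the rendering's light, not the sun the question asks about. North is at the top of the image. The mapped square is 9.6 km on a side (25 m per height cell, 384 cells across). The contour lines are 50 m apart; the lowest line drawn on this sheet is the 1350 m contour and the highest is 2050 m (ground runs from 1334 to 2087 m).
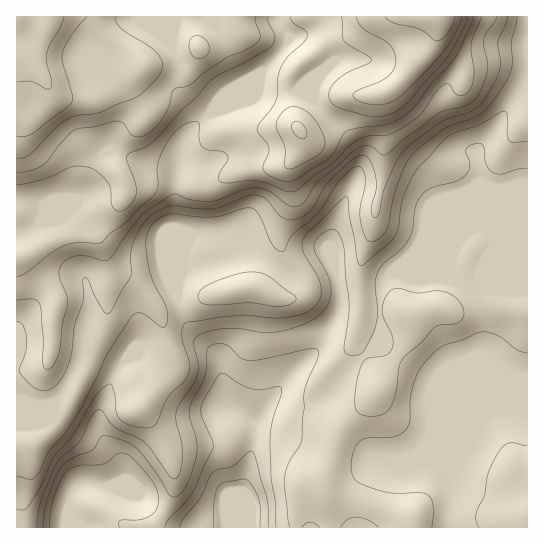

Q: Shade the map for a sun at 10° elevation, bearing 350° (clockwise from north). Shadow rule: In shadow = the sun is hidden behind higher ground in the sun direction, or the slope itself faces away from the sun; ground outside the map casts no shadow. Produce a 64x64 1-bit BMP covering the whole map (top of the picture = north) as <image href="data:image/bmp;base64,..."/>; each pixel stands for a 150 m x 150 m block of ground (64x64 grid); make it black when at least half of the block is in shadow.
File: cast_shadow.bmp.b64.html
<image width="64" height="64" href="data:image/bmp;base64,Qk0+AgAAAAAAAD4AAAAoAAAAQAAAAEAAAAABAAEAAAAAAAACAAATCwAAEwsAAAIAAAAAAAAA////AAAAAAAcAAwAAAAAAB4ADgAAAAAAHwAOAAAAAAAfAA4AAAAAAD+ADgAAAAAAP8AEYAAAAAAfwwBwAAAAAB/HAGAAAAAAD8cAAAAAAAAPjwAAAAAAAA/PAAAAAAAAB88AAAAAAAADzwAAAAAAAAHgAAAAAAAAAeACAAAAAAAA4AYAAAAAAADgDwAAAAAAAGAHAAAAAAAAAAIAAAAAAAAAAAAAAAAAAAAAAAAAAAAAAABAAAAAAAAAAOAAAAAAAAAB8PgAAAAAAAP//AAAAAAAA//+AAAAAAAB//4AAAAAAAD//gAAAAAAAAAAAAAAAAAAAAAAAAAAAAAAAAAAAAAAAAAAAAAAAcAAAAEGAAAH4AAAB44AAAfDwAAfjgAAAAfgAD+HAAAAB/fwP4YAAAAH//5/wAAAAAf////AAAAAB////8DwAAAB////4PgAcABz///h/AD4AAA///H+APgAAA//+f4A+AAAAD///wDAAAAAD///4AAB4AAH///gHAHwAAD//+A+AfAAAH//8B/w+AAAP//wD/B4AAA///AP+BgAAP//8AIABAAA///4AAABgAAB//gAAAPAAAD+eAAAA/AAAH8YAAAB/AAAPwAAAAH+AAAfAAAAAL8AAA+AAAAADwAAB4AAAAACAAAHgAAAAAAAAAfAAAAAAAAAA8AAAAAAAAABgA=="/>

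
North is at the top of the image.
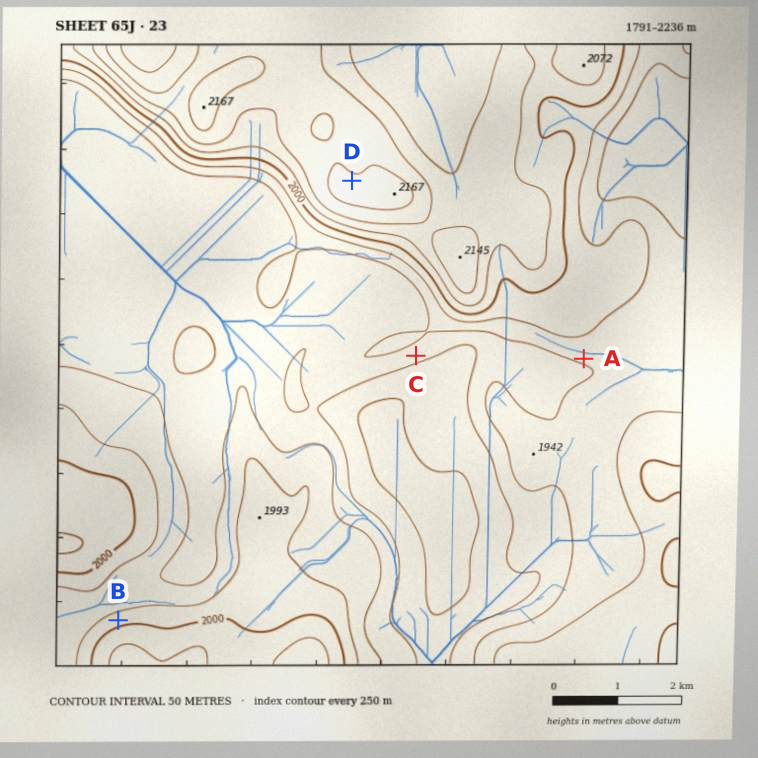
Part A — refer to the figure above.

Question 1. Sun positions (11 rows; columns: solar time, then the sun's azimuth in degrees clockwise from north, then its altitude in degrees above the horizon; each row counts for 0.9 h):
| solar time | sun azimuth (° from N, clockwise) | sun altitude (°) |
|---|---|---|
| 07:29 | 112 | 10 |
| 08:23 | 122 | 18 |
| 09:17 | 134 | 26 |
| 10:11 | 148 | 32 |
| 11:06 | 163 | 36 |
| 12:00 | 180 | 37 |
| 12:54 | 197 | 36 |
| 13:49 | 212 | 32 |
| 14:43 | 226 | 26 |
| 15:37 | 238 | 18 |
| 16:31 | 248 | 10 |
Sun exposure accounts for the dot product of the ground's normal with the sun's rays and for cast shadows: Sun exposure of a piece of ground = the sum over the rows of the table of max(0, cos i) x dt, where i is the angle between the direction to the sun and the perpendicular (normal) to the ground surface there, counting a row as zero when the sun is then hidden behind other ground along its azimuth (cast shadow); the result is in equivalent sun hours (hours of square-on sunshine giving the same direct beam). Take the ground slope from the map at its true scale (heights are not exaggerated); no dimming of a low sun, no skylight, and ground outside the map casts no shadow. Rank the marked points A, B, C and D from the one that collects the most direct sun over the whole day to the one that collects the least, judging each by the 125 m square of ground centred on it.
C > A > D > B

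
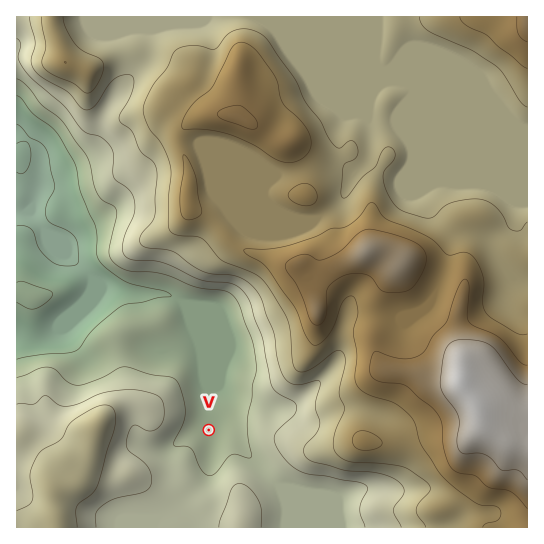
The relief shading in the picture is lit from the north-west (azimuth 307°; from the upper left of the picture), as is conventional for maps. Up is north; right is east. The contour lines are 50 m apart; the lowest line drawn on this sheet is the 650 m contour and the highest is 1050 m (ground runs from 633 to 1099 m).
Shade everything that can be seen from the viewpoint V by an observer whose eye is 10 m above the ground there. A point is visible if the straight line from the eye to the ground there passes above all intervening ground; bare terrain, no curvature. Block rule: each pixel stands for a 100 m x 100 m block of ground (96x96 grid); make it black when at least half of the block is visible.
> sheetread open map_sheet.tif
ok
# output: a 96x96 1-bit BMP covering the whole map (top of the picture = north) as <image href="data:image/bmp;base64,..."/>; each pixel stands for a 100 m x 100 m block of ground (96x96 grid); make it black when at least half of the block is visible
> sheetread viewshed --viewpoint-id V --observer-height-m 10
<image width="96" height="96" href="data:image/bmp;base64,Qk2+BAAAAAAAAD4AAAAoAAAAYAAAAGAAAAABAAEAAAAAAIAEAAATCwAAEwsAAAIAAAAAAAAA////AAAAAAAAAAAAAAAAAAAAAAAAAAAAAAAAAAAAAAAAAAAAAQAAAAAAAAAAAAAAAAAAAAAAAAAAAAAAAAAAAAAAAAAAAAAAPAAAAAAAAAAAAAAAfwAAAAAAAAAAAAAAf8AAAAAAAAAABABAf+AAAAAAAAAABgHg//AAAAAAAAAAAwPg//CAAAAAAAAAA4fw/+HYAAAAAAAAA+fx/8P8AAAAAAAAA//x/8f+DAAAAAAAAf/x/4///gAAAAAAAeA5/5///gAAAAAAAeA//////wAAAAAAAcA////x/gAAAAAAAMAf//5x/gAAAAAAAMAf//wD/gAAAAAAAIAf//wD/gAAAAAAAAAP//wD/gAAAAAAAAAP//wH/AAAGAAAAAAP/f///4AA+AAAAAAH8P////j/8AAAAAAH+P////B/4AAAAAAD///9//AT4AAAAAAB///8f/AB4AAAAAAB///8H+AAYAAAAAAA/8/8D+AAAAAAAAAA/9/8A+AAAAAAAAAA///8A+AAAAAAAAAA///8AeAAAAAAAAAB///+AMAAAAAAAAAD///+AEAAAAAAAAAD////AAAAAAAAAAAH////gAAAAAAAAAAP////gAAAAAAAAAAf////gAAAAAAAAAAP////AAAAAAAAAAAD////AAAAAAAAAAAB///+AAAAAAAAAAAD///+AAAAAAAAAAAD///8AAAAAAAAAAAH///4AAAAAAAAAAAP///wAAAAAAAAAAA////wAAAAAAAAAAP////gAAAAAAAAAA/////AAAAAAAAAAB////+AAAAAAAAAAB////4AAAAAAAAAAA//j+AAAAAAAAAAAAP/j4AAAAAAAAAAAAD/3wAAAAAAAAAAAAAf/gAAAAAAAAAAAAAP/AAAAAAAAAAAAAAH+AAAAAAAAAAAAAAD8AAAAAAAAAAAAAAB4AAAAAAAAAAAAAAAAAAAAAAAAAAAAAAAAAAAAAAAAAAAAAAAAAAAAAAAAAAAAAAAAAAAAAAAAAAAAAAAAAAAAAAAAAAAAAAAAAAAAAAAAAAAAAAAAAAAAAAAAAAAAAAAAAAAAAAAAAAAAAAAAAAAAAAAAAAAAAAAAAAAAAAAAAAAAAAAAAAAAAAAAAAAAAAAAAAAAAAAAAAAAAAAAAAAAAAAAAAAAAAAAAAAAAAAAAAAAAAAAAAAAAAAAAAAAAAAAAAAAAAAAAAAAAAAAAAAAAAAAAAAAAAAAAAAAAAAAAAAAAAAAAAAAAAAAAAAAAAAAAAAAAAAAAAAAAAAAAAAAAAAAAAAAAAAAAAAAAAAAAAAAAAAAAAAAAAAAAAAAAAAAAAAAAAAAAAAAAAAAAAAAAAAAAAAAAAAAAAAAAAAAAADgAAAAAAAAAAAAAAHwAAAAAAAAAAAAAAAAAAAAAAAAAAAAAAAAAAAAAAAAAAAAAAAAAAAAAAAAAAAAAAAAAAAAAAAAAAAAAAAAAAAAAAAAAAAAAAAAAAAAAAAAAAAAAAAAAAAAAAAAAAAAAAAAAAAAAAAAAAAAAAAAAAAAAAAAAAAAAA="/>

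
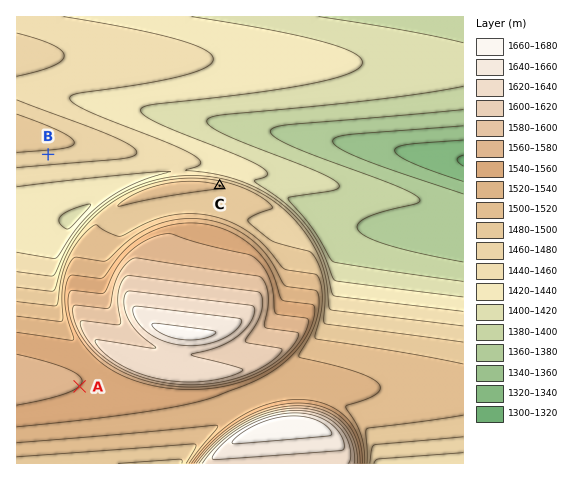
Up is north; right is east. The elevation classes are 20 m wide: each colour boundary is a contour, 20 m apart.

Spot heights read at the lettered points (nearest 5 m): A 1560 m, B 1475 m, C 1500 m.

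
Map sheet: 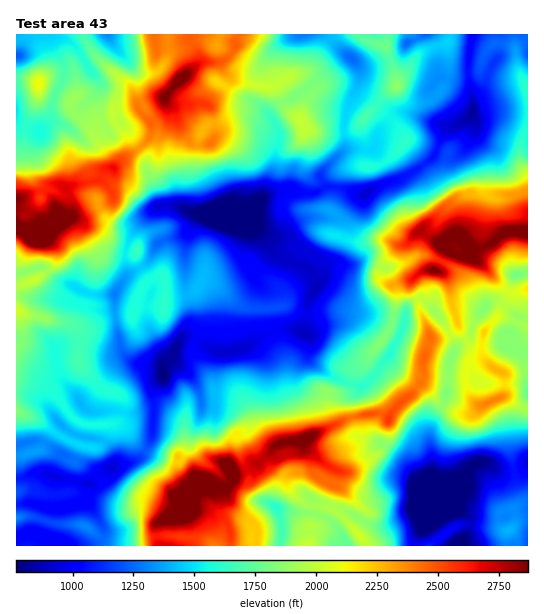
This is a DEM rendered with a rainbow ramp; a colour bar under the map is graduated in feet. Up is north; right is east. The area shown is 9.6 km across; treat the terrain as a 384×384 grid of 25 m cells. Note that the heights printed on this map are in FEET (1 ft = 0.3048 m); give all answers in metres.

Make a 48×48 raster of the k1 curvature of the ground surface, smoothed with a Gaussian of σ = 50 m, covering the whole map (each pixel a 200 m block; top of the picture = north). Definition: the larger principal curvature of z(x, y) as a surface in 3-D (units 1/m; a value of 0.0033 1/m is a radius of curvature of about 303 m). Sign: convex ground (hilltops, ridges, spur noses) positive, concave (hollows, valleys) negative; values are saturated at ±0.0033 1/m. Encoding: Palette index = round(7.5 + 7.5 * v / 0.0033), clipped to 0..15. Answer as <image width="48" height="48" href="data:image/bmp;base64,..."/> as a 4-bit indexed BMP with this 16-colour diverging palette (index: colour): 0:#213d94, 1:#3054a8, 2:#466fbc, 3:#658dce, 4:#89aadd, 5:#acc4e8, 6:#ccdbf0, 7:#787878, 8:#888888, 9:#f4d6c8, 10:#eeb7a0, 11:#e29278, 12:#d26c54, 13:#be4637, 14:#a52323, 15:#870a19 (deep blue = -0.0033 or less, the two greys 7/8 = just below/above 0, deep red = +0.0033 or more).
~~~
<image width="48" height="48" href="data:image/bmp;base64,Qk32BAAAAAAAAHYAAAAoAAAAMAAAADAAAAABAAQAAAAAAIAEAAATCwAAEwsAABAAAAAAAAAAlD0hAKhUMAC8b0YAzo1lAN2qiQDoxKwA8NvMAHh4eACIiIgAyNb0AKC37gB4kuIAVGzSADdGvgAjI6UAGQqHAIiIh4qIiNuImHnIuoiqmInqm4ivp4iamYeJqst4Z/uImInIupipmY6ompdp/aqquO3cu6iamc/8qYuIypmZmMqLqYh4m6ipmZh3eIeZqZmtuYq7iGiamonauWeIeIi6mJiZmZmqq4nMt5rHVnu3ib6JvJdniYiomrqZmoeJq5vL27zcuIxnztiZipZmh3iniIiHiZmHmbqKzcn6y5q8qLyoeJd4mJmHqKhnq6h2h4i36Z/qusd5v8vLh4iJmId3yLzLiKyWiYjNjPzLrKvM13h814qZqHZ5t4iYrcvKq5isjHqIrP3chomXu4mJqpipiIeMuIiZqnecmmnYeqvf+naXrXd5qamIiJvYjMy6m3icqIermYd4v/uY/nZ3q8uYiMuXuneImoibt4eJiHeIeL//36Z6zL2Xi4eJt3iIupqLyJiZh3eIiYZ3vfuMh73+23iJl3mruYmNuaiZiIiJq6hnet/KaLeNx4iIiJqZmYZ8iamZmImbuYiHiJ3Zipd7t4eIial5iJeYi6qph4mIipmph33YiqneyoiIiZl4h5eIuXeIh4mHqpmbd43oeKrYmJiHeZl4qoeIuHh3eImIepmcqIvrd5yGeJh3eYmXm7qXqIiIiIl2aZiZ6Xn9up6XiKiKqZmouoyniIiIiIh3eId3vHf5n4z3iqvbqZiZuYrYeHeImYmZiZh3jmz3nofNiKiHeImYuYmrqZmqu7uYmpiHfl+Xy3eKiIh4mYmHqnmpmYmYd4mXiJiZjLqG6Xd5qs2Yd4qYi5momYmHeJmYd4is/v1m6IeurIrqeIqYeaqoiZmHipiIiIiemM//+In5R6hst4qpm4qnipmImHiIiHZ7t5jMm++miaucx5ioroiomqiJmIiIiImXrKd7/KvHaL/8mZianYeXipmYiHiJvNy87vvPqbntefq/icy5icy4m5iIiIic25iqmb+4zJif/3eK/cq5eIrKmHd4iJiZiJqHiZv5mpiJiIqLm5rOh2eXiHiYeKrMu6h3mqifmZmIqslsi3avqXaHiYiJd6mYmpdomKh5+4h4iKy5q6jMq7y7qZh4h5eJiIh3l4l3ndzMy6nNu6qcmqp4mImpmKibi7u6iIiIiJiHeIdYmM3tt3qYiXeKuZiLebzO65iIiImXjIeIuped6nuJiamqmquKqImXnKmHqHiXnIh3yXiHv7p53tqZiIvKqoiXebqpuYeYm5douJl4h9mal8uZiIfKqZmXeKuoioeJi5h4iaiJd9iqhpqYiHjKmYrIiap2iIeIepqYqoiZnZqpmMmIh5ypiIjLiImXiHeHeYu4qYiZrJ3IrMl3h6mZiHiLmJm7mImHeIvYmqiIys34iauHm6iJmYiIvKd6uYmIia3piph76JfvqVm7qZqYmamIjLh4qoqJm8vLi4feiLiO+XyYeJq6mal3m7p3qpuJrGmpm47YZ+qJve2YiIiJmXZ4rK2HqoyGuoqXmL2Id9uImljZiJmaqYeLy2zKqnqouqmHiOl4iemImHm7qYZomZvrvFqbu4mZmQ=="/>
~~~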